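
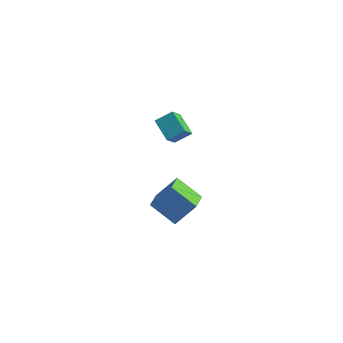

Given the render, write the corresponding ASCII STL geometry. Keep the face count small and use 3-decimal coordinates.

solid 
facet normal -0.777 0.441 0.450
outer loop
vertex -2.976 2.676 4.012
vertex -2.178 3.419 4.663
vertex -3.033 3.71 2.9
endloop
endfacet
facet normal -0.628 -0.586 -0.512
outer loop
vertex -1.782 3.001 2.177
vertex -2.976 2.676 4.012
vertex -3.033 3.71 2.9
endloop
endfacet
facet normal -0.777 0.440 0.450
outer loop
vertex -3.033 3.71 2.9
vertex -2.178 3.419 4.663
vertex -2.235 4.454 3.551
endloop
endfacet
facet normal -0.037 0.680 -0.732
outer loop
vertex -2.235 4.454 3.551
vertex -1.782 3.001 2.177
vertex -3.033 3.71 2.9
endloop
endfacet
facet normal 0.037 -0.681 0.732
outer loop
vertex -2.976 2.676 4.012
vertex -0.927 2.71 3.94
vertex -2.178 3.419 4.663
endloop
endfacet
facet normal -0.628 -0.585 -0.513
outer loop
vertex -1.725 1.966 3.289
vertex -2.976 2.676 4.012
vertex -1.782 3.001 2.177
endloop
endfacet
facet normal 0.037 -0.680 0.732
outer loop
vertex -1.725 1.966 3.289
vertex -0.927 2.71 3.94
vertex -2.976 2.676 4.012
endloop
endfacet
facet normal 0.628 0.585 0.513
outer loop
vertex -2.178 3.419 4.663
vertex -0.927 2.71 3.94
vertex -2.235 4.454 3.551
endloop
endfacet
facet normal -0.037 0.681 -0.732
outer loop
vertex -0.984 3.744 2.828
vertex -1.782 3.001 2.177
vertex -2.235 4.454 3.551
endloop
endfacet
facet normal 0.628 0.586 0.512
outer loop
vertex -2.235 4.454 3.551
vertex -0.927 2.71 3.94
vertex -0.984 3.744 2.828
endloop
endfacet
facet normal 0.777 -0.440 -0.450
outer loop
vertex -0.984 3.744 2.828
vertex -1.725 1.966 3.289
vertex -1.782 3.001 2.177
endloop
endfacet
facet normal 0.777 -0.440 -0.449
outer loop
vertex -0.927 2.71 3.94
vertex -1.725 1.966 3.289
vertex -0.984 3.744 2.828
endloop
endfacet
facet normal -0.488 -0.447 -0.750
outer loop
vertex -2.934 1.954 -3.788
vertex -3.424 3.518 -4.402
vertex -1.206 2.035 -4.96
endloop
endfacet
facet normal 0.280 -0.894 0.351
outer loop
vertex -0.216 2.942 -3.438
vertex -2.934 1.954 -3.788
vertex -1.206 2.035 -4.96
endloop
endfacet
facet normal -0.488 -0.447 -0.750
outer loop
vertex -1.206 2.035 -4.96
vertex -3.424 3.518 -4.402
vertex -1.695 3.599 -5.574
endloop
endfacet
facet normal 0.827 0.038 -0.561
outer loop
vertex -1.695 3.599 -5.574
vertex -0.216 2.942 -3.438
vertex -1.206 2.035 -4.96
endloop
endfacet
facet normal -0.827 -0.039 0.561
outer loop
vertex -2.934 1.954 -3.788
vertex -2.434 4.425 -2.88
vertex -3.424 3.518 -4.402
endloop
endfacet
facet normal 0.280 -0.894 0.351
outer loop
vertex -1.945 2.861 -2.266
vertex -2.934 1.954 -3.788
vertex -0.216 2.942 -3.438
endloop
endfacet
facet normal -0.827 -0.039 0.561
outer loop
vertex -1.945 2.861 -2.266
vertex -2.434 4.425 -2.88
vertex -2.934 1.954 -3.788
endloop
endfacet
facet normal -0.280 0.894 -0.351
outer loop
vertex -3.424 3.518 -4.402
vertex -2.434 4.425 -2.88
vertex -1.695 3.599 -5.574
endloop
endfacet
facet normal 0.827 0.039 -0.561
outer loop
vertex -0.706 4.506 -4.052
vertex -0.216 2.942 -3.438
vertex -1.695 3.599 -5.574
endloop
endfacet
facet normal -0.280 0.894 -0.351
outer loop
vertex -1.695 3.599 -5.574
vertex -2.434 4.425 -2.88
vertex -0.706 4.506 -4.052
endloop
endfacet
facet normal 0.487 0.447 0.750
outer loop
vertex -0.706 4.506 -4.052
vertex -1.945 2.861 -2.266
vertex -0.216 2.942 -3.438
endloop
endfacet
facet normal 0.488 0.447 0.750
outer loop
vertex -2.434 4.425 -2.88
vertex -1.945 2.861 -2.266
vertex -0.706 4.506 -4.052
endloop
endfacet

endsolid


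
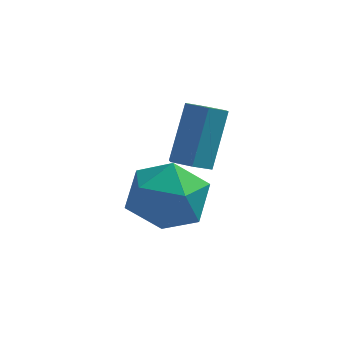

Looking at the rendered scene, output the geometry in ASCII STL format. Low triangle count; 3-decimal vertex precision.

solid 
facet normal -0.124 -0.541 -0.832
outer loop
vertex 2.401 -0.803 0.533
vertex 1.793 -0.607 0.496
vertex 2.256 -0.271 0.209
endloop
endfacet
facet normal 0.966 0.127 -0.225
outer loop
vertex 2.401 -0.803 0.533
vertex 2.256 -0.271 0.209
vertex 2.635 0.232 2.122
endloop
endfacet
facet normal 0.966 0.126 -0.225
outer loop
vertex 2.635 0.232 2.122
vertex 2.256 -0.271 0.209
vertex 2.49 0.764 1.797
endloop
endfacet
facet normal 0.122 0.541 0.832
outer loop
vertex 2.635 0.232 2.122
vertex 2.49 0.764 1.797
vertex 2.027 0.427 2.084
endloop
endfacet
facet normal -0.122 -0.542 -0.832
outer loop
vertex 2.256 -0.271 0.209
vertex 1.793 -0.607 0.496
vertex 1.647 -0.075 0.171
endloop
endfacet
facet normal 0.286 0.783 -0.552
outer loop
vertex 2.256 -0.271 0.209
vertex 1.647 -0.075 0.171
vertex 2.49 0.764 1.797
endloop
endfacet
facet normal 0.285 0.783 -0.552
outer loop
vertex 2.49 0.764 1.797
vertex 1.647 -0.075 0.171
vertex 1.881 0.959 1.759
endloop
endfacet
facet normal 0.121 0.542 0.832
outer loop
vertex 2.49 0.764 1.797
vertex 1.881 0.959 1.759
vertex 2.027 0.427 2.084
endloop
endfacet
facet normal -0.122 -0.542 -0.832
outer loop
vertex 1.647 -0.075 0.171
vertex 1.793 -0.607 0.496
vertex 1.185 -0.412 0.458
endloop
endfacet
facet normal -0.681 0.656 -0.326
outer loop
vertex 1.647 -0.075 0.171
vertex 1.185 -0.412 0.458
vertex 1.881 0.959 1.759
endloop
endfacet
facet normal -0.681 0.656 -0.327
outer loop
vertex 1.881 0.959 1.759
vertex 1.185 -0.412 0.458
vertex 1.419 0.623 2.047
endloop
endfacet
facet normal 0.124 0.542 0.831
outer loop
vertex 1.881 0.959 1.759
vertex 1.419 0.623 2.047
vertex 2.027 0.427 2.084
endloop
endfacet
facet normal -0.122 -0.541 -0.832
outer loop
vertex 1.185 -0.412 0.458
vertex 1.793 -0.607 0.496
vertex 1.33 -0.944 0.783
endloop
endfacet
facet normal -0.966 -0.126 0.225
outer loop
vertex 1.185 -0.412 0.458
vertex 1.33 -0.944 0.783
vertex 1.419 0.623 2.047
endloop
endfacet
facet normal -0.966 -0.126 0.225
outer loop
vertex 1.419 0.623 2.047
vertex 1.33 -0.944 0.783
vertex 1.564 0.091 2.371
endloop
endfacet
facet normal 0.124 0.541 0.832
outer loop
vertex 1.419 0.623 2.047
vertex 1.564 0.091 2.371
vertex 2.027 0.427 2.084
endloop
endfacet
facet normal -0.121 -0.542 -0.832
outer loop
vertex 1.33 -0.944 0.783
vertex 1.793 -0.607 0.496
vertex 1.939 -1.139 0.821
endloop
endfacet
facet normal -0.285 -0.783 0.552
outer loop
vertex 1.33 -0.944 0.783
vertex 1.939 -1.139 0.821
vertex 1.564 0.091 2.371
endloop
endfacet
facet normal -0.286 -0.783 0.552
outer loop
vertex 1.564 0.091 2.371
vertex 1.939 -1.139 0.821
vertex 2.173 -0.105 2.409
endloop
endfacet
facet normal 0.122 0.542 0.832
outer loop
vertex 1.564 0.091 2.371
vertex 2.173 -0.105 2.409
vertex 2.027 0.427 2.084
endloop
endfacet
facet normal -0.124 -0.542 -0.831
outer loop
vertex 1.939 -1.139 0.821
vertex 1.793 -0.607 0.496
vertex 2.401 -0.803 0.533
endloop
endfacet
facet normal 0.681 -0.656 0.327
outer loop
vertex 1.939 -1.139 0.821
vertex 2.401 -0.803 0.533
vertex 2.173 -0.105 2.409
endloop
endfacet
facet normal 0.681 -0.655 0.327
outer loop
vertex 2.173 -0.105 2.409
vertex 2.401 -0.803 0.533
vertex 2.635 0.232 2.122
endloop
endfacet
facet normal 0.122 0.542 0.832
outer loop
vertex 2.173 -0.105 2.409
vertex 2.635 0.232 2.122
vertex 2.027 0.427 2.084
endloop
endfacet
facet normal 0.455 0.613 0.646
outer loop
vertex 1.287 0.536 -0.519
vertex 1.29 -0.373 0.341
vertex 2.254 -0.255 -0.449
endloop
endfacet
facet normal 0.634 0.773 -0.026
outer loop
vertex 1.287 0.536 -0.519
vertex 2.254 -0.255 -0.449
vertex 1.799 0.081 -1.565
endloop
endfacet
facet normal 0.035 0.923 -0.384
outer loop
vertex 1.287 0.536 -0.519
vertex 1.799 0.081 -1.565
vertex 0.555 0.17 -1.465
endloop
endfacet
facet normal -0.514 0.855 0.066
outer loop
vertex 1.287 0.536 -0.519
vertex 0.555 0.17 -1.465
vertex 0.241 -0.11 -0.287
endloop
endfacet
facet normal -0.254 0.664 0.703
outer loop
vertex 1.287 0.536 -0.519
vertex 0.241 -0.11 -0.287
vertex 1.29 -0.373 0.341
endloop
endfacet
facet normal 0.928 0.192 -0.320
outer loop
vertex 1.799 0.081 -1.565
vertex 2.254 -0.255 -0.449
vertex 2.119 -1.11 -1.353
endloop
endfacet
facet normal 0.637 -0.067 0.768
outer loop
vertex 2.254 -0.255 -0.449
vertex 1.29 -0.373 0.341
vertex 1.805 -1.39 -0.175
endloop
endfacet
facet normal -0.511 0.016 0.860
outer loop
vertex 1.29 -0.373 0.341
vertex 0.241 -0.11 -0.287
vertex 0.561 -1.301 -0.075
endloop
endfacet
facet normal -0.930 0.327 -0.170
outer loop
vertex 0.241 -0.11 -0.287
vertex 0.555 0.17 -1.465
vertex 0.106 -0.965 -1.191
endloop
endfacet
facet normal -0.041 0.435 -0.899
outer loop
vertex 0.555 0.17 -1.465
vertex 1.799 0.081 -1.565
vertex 1.07 -0.847 -1.981
endloop
endfacet
facet normal 0.514 -0.855 -0.066
outer loop
vertex 1.073 -1.756 -1.121
vertex 2.119 -1.11 -1.353
vertex 1.805 -1.39 -0.175
endloop
endfacet
facet normal -0.035 -0.923 0.384
outer loop
vertex 1.073 -1.756 -1.121
vertex 1.805 -1.39 -0.175
vertex 0.561 -1.301 -0.075
endloop
endfacet
facet normal -0.634 -0.773 0.026
outer loop
vertex 1.073 -1.756 -1.121
vertex 0.561 -1.301 -0.075
vertex 0.106 -0.965 -1.191
endloop
endfacet
facet normal -0.455 -0.613 -0.646
outer loop
vertex 1.073 -1.756 -1.121
vertex 0.106 -0.965 -1.191
vertex 1.07 -0.847 -1.981
endloop
endfacet
facet normal 0.254 -0.664 -0.703
outer loop
vertex 1.073 -1.756 -1.121
vertex 1.07 -0.847 -1.981
vertex 2.119 -1.11 -1.353
endloop
endfacet
facet normal 0.930 -0.327 0.170
outer loop
vertex 1.805 -1.39 -0.175
vertex 2.119 -1.11 -1.353
vertex 2.254 -0.255 -0.449
endloop
endfacet
facet normal 0.041 -0.435 0.899
outer loop
vertex 0.561 -1.301 -0.075
vertex 1.805 -1.39 -0.175
vertex 1.29 -0.373 0.341
endloop
endfacet
facet normal -0.928 -0.192 0.320
outer loop
vertex 0.106 -0.965 -1.191
vertex 0.561 -1.301 -0.075
vertex 0.241 -0.11 -0.287
endloop
endfacet
facet normal -0.637 0.067 -0.768
outer loop
vertex 1.07 -0.847 -1.981
vertex 0.106 -0.965 -1.191
vertex 0.555 0.17 -1.465
endloop
endfacet
facet normal 0.511 -0.016 -0.860
outer loop
vertex 2.119 -1.11 -1.353
vertex 1.07 -0.847 -1.981
vertex 1.799 0.081 -1.565
endloop
endfacet

endsolid


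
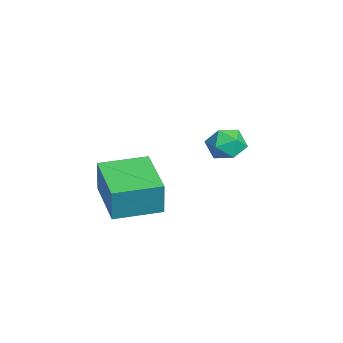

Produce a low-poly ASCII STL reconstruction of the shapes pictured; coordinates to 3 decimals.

solid 
facet normal -0.967 -0.185 0.174
outer loop
vertex 2.742 -3.625 4.271
vertex 2.406 -1.797 4.345
vertex 2.484 -3.615 2.845
endloop
endfacet
facet normal 0.181 -0.983 -0.040
outer loop
vertex 4.534 -3.223 2.475
vertex 2.742 -3.625 4.271
vertex 2.484 -3.615 2.845
endloop
endfacet
facet normal -0.967 -0.185 0.174
outer loop
vertex 2.484 -3.615 2.845
vertex 2.406 -1.797 4.345
vertex 2.147 -1.787 2.918
endloop
endfacet
facet normal -0.179 0.006 -0.984
outer loop
vertex 2.147 -1.787 2.918
vertex 4.534 -3.223 2.475
vertex 2.484 -3.615 2.845
endloop
endfacet
facet normal 0.179 -0.007 0.984
outer loop
vertex 2.742 -3.625 4.271
vertex 4.456 -1.405 3.975
vertex 2.406 -1.797 4.345
endloop
endfacet
facet normal 0.181 -0.983 -0.040
outer loop
vertex 4.793 -3.233 3.902
vertex 2.742 -3.625 4.271
vertex 4.534 -3.223 2.475
endloop
endfacet
facet normal 0.178 -0.006 0.984
outer loop
vertex 4.793 -3.233 3.902
vertex 4.456 -1.405 3.975
vertex 2.742 -3.625 4.271
endloop
endfacet
facet normal -0.181 0.983 0.040
outer loop
vertex 2.406 -1.797 4.345
vertex 4.456 -1.405 3.975
vertex 2.147 -1.787 2.918
endloop
endfacet
facet normal -0.178 0.007 -0.984
outer loop
vertex 4.198 -1.395 2.549
vertex 4.534 -3.223 2.475
vertex 2.147 -1.787 2.918
endloop
endfacet
facet normal -0.181 0.983 0.040
outer loop
vertex 2.147 -1.787 2.918
vertex 4.456 -1.405 3.975
vertex 4.198 -1.395 2.549
endloop
endfacet
facet normal 0.967 0.185 -0.174
outer loop
vertex 4.198 -1.395 2.549
vertex 4.793 -3.233 3.902
vertex 4.534 -3.223 2.475
endloop
endfacet
facet normal 0.967 0.185 -0.174
outer loop
vertex 4.456 -1.405 3.975
vertex 4.793 -3.233 3.902
vertex 4.198 -1.395 2.549
endloop
endfacet
facet normal -0.843 0.390 0.370
outer loop
vertex -1.125 1.753 3.055
vertex -1.201 1.088 3.582
vertex -0.772 1.78 3.83
endloop
endfacet
facet normal -0.401 0.903 0.151
outer loop
vertex -1.125 1.753 3.055
vertex -0.772 1.78 3.83
vertex -0.346 2.082 3.157
endloop
endfacet
facet normal -0.266 0.797 -0.542
outer loop
vertex -1.125 1.753 3.055
vertex -0.346 2.082 3.157
vertex -0.512 1.575 2.492
endloop
endfacet
facet normal -0.625 0.217 -0.750
outer loop
vertex -1.125 1.753 3.055
vertex -0.512 1.575 2.492
vertex -1.04 0.961 2.755
endloop
endfacet
facet normal -0.982 -0.035 -0.186
outer loop
vertex -1.125 1.753 3.055
vertex -1.04 0.961 2.755
vertex -1.201 1.088 3.582
endloop
endfacet
facet normal 0.213 0.834 0.509
outer loop
vertex -0.346 2.082 3.157
vertex -0.772 1.78 3.83
vertex 0.06 1.619 3.745
endloop
endfacet
facet normal -0.502 0.002 0.865
outer loop
vertex -0.772 1.78 3.83
vertex -1.201 1.088 3.582
vertex -0.468 1.005 4.008
endloop
endfacet
facet normal -0.728 -0.685 -0.037
outer loop
vertex -1.201 1.088 3.582
vertex -1.04 0.961 2.755
vertex -0.634 0.498 3.343
endloop
endfacet
facet normal -0.151 -0.277 -0.949
outer loop
vertex -1.04 0.961 2.755
vertex -0.512 1.575 2.492
vertex -0.208 0.8 2.67
endloop
endfacet
facet normal 0.431 0.662 -0.613
outer loop
vertex -0.512 1.575 2.492
vertex -0.346 2.082 3.157
vertex 0.221 1.492 2.918
endloop
endfacet
facet normal 0.625 -0.217 0.750
outer loop
vertex 0.145 0.827 3.445
vertex 0.06 1.619 3.745
vertex -0.468 1.005 4.008
endloop
endfacet
facet normal 0.266 -0.797 0.542
outer loop
vertex 0.145 0.827 3.445
vertex -0.468 1.005 4.008
vertex -0.634 0.498 3.343
endloop
endfacet
facet normal 0.401 -0.903 -0.151
outer loop
vertex 0.145 0.827 3.445
vertex -0.634 0.498 3.343
vertex -0.208 0.8 2.67
endloop
endfacet
facet normal 0.843 -0.390 -0.370
outer loop
vertex 0.145 0.827 3.445
vertex -0.208 0.8 2.67
vertex 0.221 1.492 2.918
endloop
endfacet
facet normal 0.982 0.035 0.186
outer loop
vertex 0.145 0.827 3.445
vertex 0.221 1.492 2.918
vertex 0.06 1.619 3.745
endloop
endfacet
facet normal 0.151 0.277 0.949
outer loop
vertex -0.468 1.005 4.008
vertex 0.06 1.619 3.745
vertex -0.772 1.78 3.83
endloop
endfacet
facet normal -0.431 -0.662 0.613
outer loop
vertex -0.634 0.498 3.343
vertex -0.468 1.005 4.008
vertex -1.201 1.088 3.582
endloop
endfacet
facet normal -0.213 -0.834 -0.509
outer loop
vertex -0.208 0.8 2.67
vertex -0.634 0.498 3.343
vertex -1.04 0.961 2.755
endloop
endfacet
facet normal 0.502 -0.002 -0.865
outer loop
vertex 0.221 1.492 2.918
vertex -0.208 0.8 2.67
vertex -0.512 1.575 2.492
endloop
endfacet
facet normal 0.728 0.685 0.037
outer loop
vertex 0.06 1.619 3.745
vertex 0.221 1.492 2.918
vertex -0.346 2.082 3.157
endloop
endfacet

endsolid


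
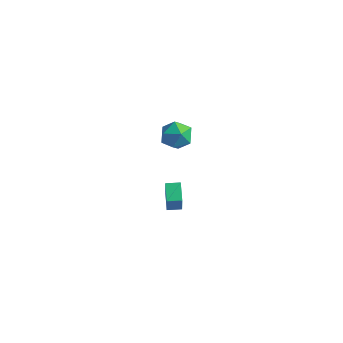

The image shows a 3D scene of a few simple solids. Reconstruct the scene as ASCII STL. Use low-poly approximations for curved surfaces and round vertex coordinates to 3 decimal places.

solid 
facet normal -0.660 0.535 0.527
outer loop
vertex -2.002 2.838 3.223
vertex -2.59 2.084 3.252
vertex -1.938 2.209 3.941
endloop
endfacet
facet normal 0.009 0.753 0.658
outer loop
vertex -2.002 2.838 3.223
vertex -1.938 2.209 3.941
vertex -1.143 2.555 3.535
endloop
endfacet
facet normal 0.300 0.953 0.040
outer loop
vertex -2.002 2.838 3.223
vertex -1.143 2.555 3.535
vertex -1.305 2.645 2.596
endloop
endfacet
facet normal -0.189 0.860 -0.474
outer loop
vertex -2.002 2.838 3.223
vertex -1.305 2.645 2.596
vertex -2.199 2.353 2.422
endloop
endfacet
facet normal -0.780 0.602 -0.172
outer loop
vertex -2.002 2.838 3.223
vertex -2.199 2.353 2.422
vertex -2.59 2.084 3.252
endloop
endfacet
facet normal 0.378 0.194 0.905
outer loop
vertex -1.143 2.555 3.535
vertex -1.938 2.209 3.941
vertex -1.201 1.627 3.758
endloop
endfacet
facet normal -0.703 -0.157 0.694
outer loop
vertex -1.938 2.209 3.941
vertex -2.59 2.084 3.252
vertex -2.095 1.335 3.584
endloop
endfacet
facet normal -0.897 -0.049 -0.439
outer loop
vertex -2.59 2.084 3.252
vertex -2.199 2.353 2.422
vertex -2.257 1.425 2.645
endloop
endfacet
facet normal 0.060 0.368 -0.928
outer loop
vertex -2.199 2.353 2.422
vertex -1.305 2.645 2.596
vertex -1.462 1.771 2.239
endloop
endfacet
facet normal 0.850 0.519 -0.097
outer loop
vertex -1.305 2.645 2.596
vertex -1.143 2.555 3.535
vertex -0.81 1.896 2.928
endloop
endfacet
facet normal 0.189 -0.860 0.474
outer loop
vertex -1.398 1.142 2.957
vertex -1.201 1.627 3.758
vertex -2.095 1.335 3.584
endloop
endfacet
facet normal -0.300 -0.953 -0.040
outer loop
vertex -1.398 1.142 2.957
vertex -2.095 1.335 3.584
vertex -2.257 1.425 2.645
endloop
endfacet
facet normal -0.009 -0.753 -0.658
outer loop
vertex -1.398 1.142 2.957
vertex -2.257 1.425 2.645
vertex -1.462 1.771 2.239
endloop
endfacet
facet normal 0.660 -0.535 -0.527
outer loop
vertex -1.398 1.142 2.957
vertex -1.462 1.771 2.239
vertex -0.81 1.896 2.928
endloop
endfacet
facet normal 0.780 -0.602 0.172
outer loop
vertex -1.398 1.142 2.957
vertex -0.81 1.896 2.928
vertex -1.201 1.627 3.758
endloop
endfacet
facet normal -0.060 -0.368 0.928
outer loop
vertex -2.095 1.335 3.584
vertex -1.201 1.627 3.758
vertex -1.938 2.209 3.941
endloop
endfacet
facet normal -0.850 -0.519 0.097
outer loop
vertex -2.257 1.425 2.645
vertex -2.095 1.335 3.584
vertex -2.59 2.084 3.252
endloop
endfacet
facet normal -0.378 -0.194 -0.905
outer loop
vertex -1.462 1.771 2.239
vertex -2.257 1.425 2.645
vertex -2.199 2.353 2.422
endloop
endfacet
facet normal 0.703 0.157 -0.694
outer loop
vertex -0.81 1.896 2.928
vertex -1.462 1.771 2.239
vertex -1.305 2.645 2.596
endloop
endfacet
facet normal 0.897 0.049 0.439
outer loop
vertex -1.201 1.627 3.758
vertex -0.81 1.896 2.928
vertex -1.143 2.555 3.535
endloop
endfacet
facet normal -0.822 -0.569 -0.022
outer loop
vertex -2.392 2.14 -3.394
vertex -3.027 3.041 -2.946
vertex -2.716 2.667 -4.913
endloop
endfacet
facet normal 0.534 -0.757 -0.377
outer loop
vertex -2.033 3.139 -4.894
vertex -2.392 2.14 -3.394
vertex -2.716 2.667 -4.913
endloop
endfacet
facet normal -0.822 -0.569 -0.022
outer loop
vertex -2.716 2.667 -4.913
vertex -3.027 3.041 -2.946
vertex -3.351 3.568 -4.465
endloop
endfacet
facet normal -0.197 0.322 -0.926
outer loop
vertex -3.351 3.568 -4.465
vertex -2.033 3.139 -4.894
vertex -2.716 2.667 -4.913
endloop
endfacet
facet normal 0.197 -0.322 0.926
outer loop
vertex -2.392 2.14 -3.394
vertex -2.344 3.513 -2.927
vertex -3.027 3.041 -2.946
endloop
endfacet
facet normal 0.534 -0.757 -0.377
outer loop
vertex -1.709 2.612 -3.375
vertex -2.392 2.14 -3.394
vertex -2.033 3.139 -4.894
endloop
endfacet
facet normal 0.197 -0.322 0.926
outer loop
vertex -1.709 2.612 -3.375
vertex -2.344 3.513 -2.927
vertex -2.392 2.14 -3.394
endloop
endfacet
facet normal -0.534 0.757 0.377
outer loop
vertex -3.027 3.041 -2.946
vertex -2.344 3.513 -2.927
vertex -3.351 3.568 -4.465
endloop
endfacet
facet normal -0.197 0.322 -0.926
outer loop
vertex -2.668 4.04 -4.446
vertex -2.033 3.139 -4.894
vertex -3.351 3.568 -4.465
endloop
endfacet
facet normal -0.534 0.757 0.377
outer loop
vertex -3.351 3.568 -4.465
vertex -2.344 3.513 -2.927
vertex -2.668 4.04 -4.446
endloop
endfacet
facet normal 0.822 0.569 0.022
outer loop
vertex -2.668 4.04 -4.446
vertex -1.709 2.612 -3.375
vertex -2.033 3.139 -4.894
endloop
endfacet
facet normal 0.822 0.569 0.022
outer loop
vertex -2.344 3.513 -2.927
vertex -1.709 2.612 -3.375
vertex -2.668 4.04 -4.446
endloop
endfacet

endsolid


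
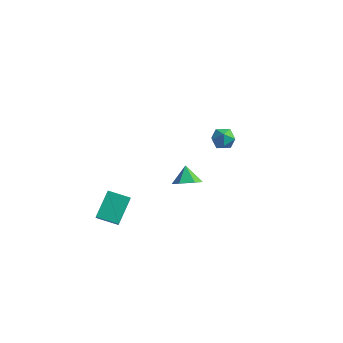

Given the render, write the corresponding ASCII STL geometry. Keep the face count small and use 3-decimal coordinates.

solid 
facet normal -0.924 0.329 0.197
outer loop
vertex 1.863 -0.834 3.754
vertex 2.063 -0.717 4.497
vertex 2.155 -0.147 3.975
endloop
endfacet
facet normal -0.741 0.469 -0.480
outer loop
vertex 1.863 -0.834 3.754
vertex 2.155 -0.147 3.975
vertex 2.384 -0.47 3.305
endloop
endfacet
facet normal -0.584 -0.149 -0.798
outer loop
vertex 1.863 -0.834 3.754
vertex 2.384 -0.47 3.305
vertex 2.433 -1.239 3.413
endloop
endfacet
facet normal -0.668 -0.672 -0.319
outer loop
vertex 1.863 -0.834 3.754
vertex 2.433 -1.239 3.413
vertex 2.235 -1.392 4.149
endloop
endfacet
facet normal -0.878 -0.376 0.296
outer loop
vertex 1.863 -0.834 3.754
vertex 2.235 -1.392 4.149
vertex 2.063 -0.717 4.497
endloop
endfacet
facet normal -0.150 0.870 -0.470
outer loop
vertex 2.384 -0.47 3.305
vertex 2.155 -0.147 3.975
vertex 2.905 -0.128 3.771
endloop
endfacet
facet normal -0.445 0.643 0.624
outer loop
vertex 2.155 -0.147 3.975
vertex 2.063 -0.717 4.497
vertex 2.707 -0.281 4.507
endloop
endfacet
facet normal -0.373 -0.498 0.783
outer loop
vertex 2.063 -0.717 4.497
vertex 2.235 -1.392 4.149
vertex 2.756 -1.05 4.615
endloop
endfacet
facet normal -0.033 -0.977 -0.212
outer loop
vertex 2.235 -1.392 4.149
vertex 2.433 -1.239 3.413
vertex 2.985 -1.373 3.945
endloop
endfacet
facet normal 0.105 -0.132 -0.986
outer loop
vertex 2.433 -1.239 3.413
vertex 2.384 -0.47 3.305
vertex 3.077 -0.803 3.423
endloop
endfacet
facet normal 0.668 0.672 0.319
outer loop
vertex 3.277 -0.686 4.166
vertex 2.905 -0.128 3.771
vertex 2.707 -0.281 4.507
endloop
endfacet
facet normal 0.584 0.149 0.798
outer loop
vertex 3.277 -0.686 4.166
vertex 2.707 -0.281 4.507
vertex 2.756 -1.05 4.615
endloop
endfacet
facet normal 0.741 -0.469 0.480
outer loop
vertex 3.277 -0.686 4.166
vertex 2.756 -1.05 4.615
vertex 2.985 -1.373 3.945
endloop
endfacet
facet normal 0.924 -0.329 -0.197
outer loop
vertex 3.277 -0.686 4.166
vertex 2.985 -1.373 3.945
vertex 3.077 -0.803 3.423
endloop
endfacet
facet normal 0.878 0.376 -0.296
outer loop
vertex 3.277 -0.686 4.166
vertex 3.077 -0.803 3.423
vertex 2.905 -0.128 3.771
endloop
endfacet
facet normal 0.033 0.977 0.212
outer loop
vertex 2.707 -0.281 4.507
vertex 2.905 -0.128 3.771
vertex 2.155 -0.147 3.975
endloop
endfacet
facet normal -0.105 0.132 0.986
outer loop
vertex 2.756 -1.05 4.615
vertex 2.707 -0.281 4.507
vertex 2.063 -0.717 4.497
endloop
endfacet
facet normal 0.150 -0.870 0.470
outer loop
vertex 2.985 -1.373 3.945
vertex 2.756 -1.05 4.615
vertex 2.235 -1.392 4.149
endloop
endfacet
facet normal 0.445 -0.643 -0.624
outer loop
vertex 3.077 -0.803 3.423
vertex 2.985 -1.373 3.945
vertex 2.433 -1.239 3.413
endloop
endfacet
facet normal 0.373 0.498 -0.783
outer loop
vertex 2.905 -0.128 3.771
vertex 3.077 -0.803 3.423
vertex 2.384 -0.47 3.305
endloop
endfacet
facet normal -0.404 0.554 -0.728
outer loop
vertex -4.519 -1.771 -3.311
vertex -3.243 -1.339 -3.69
vertex -4.376 -3.255 -4.521
endloop
endfacet
facet normal -0.912 -0.309 0.271
outer loop
vertex -4.037 -3.721 -3.91
vertex -4.519 -1.771 -3.311
vertex -4.376 -3.255 -4.521
endloop
endfacet
facet normal -0.404 0.554 -0.728
outer loop
vertex -4.376 -3.255 -4.521
vertex -3.243 -1.339 -3.69
vertex -3.1 -2.823 -4.9
endloop
endfacet
facet normal 0.074 -0.773 -0.630
outer loop
vertex -3.1 -2.823 -4.9
vertex -4.037 -3.721 -3.91
vertex -4.376 -3.255 -4.521
endloop
endfacet
facet normal -0.074 0.773 0.630
outer loop
vertex -4.519 -1.771 -3.311
vertex -2.904 -1.805 -3.079
vertex -3.243 -1.339 -3.69
endloop
endfacet
facet normal -0.912 -0.309 0.271
outer loop
vertex -4.18 -2.237 -2.7
vertex -4.519 -1.771 -3.311
vertex -4.037 -3.721 -3.91
endloop
endfacet
facet normal -0.074 0.773 0.630
outer loop
vertex -4.18 -2.237 -2.7
vertex -2.904 -1.805 -3.079
vertex -4.519 -1.771 -3.311
endloop
endfacet
facet normal 0.912 0.309 -0.271
outer loop
vertex -3.243 -1.339 -3.69
vertex -2.904 -1.805 -3.079
vertex -3.1 -2.823 -4.9
endloop
endfacet
facet normal 0.074 -0.773 -0.630
outer loop
vertex -2.761 -3.289 -4.289
vertex -4.037 -3.721 -3.91
vertex -3.1 -2.823 -4.9
endloop
endfacet
facet normal 0.912 0.309 -0.271
outer loop
vertex -3.1 -2.823 -4.9
vertex -2.904 -1.805 -3.079
vertex -2.761 -3.289 -4.289
endloop
endfacet
facet normal 0.404 -0.554 0.728
outer loop
vertex -2.761 -3.289 -4.289
vertex -4.18 -2.237 -2.7
vertex -4.037 -3.721 -3.91
endloop
endfacet
facet normal 0.404 -0.554 0.728
outer loop
vertex -2.904 -1.805 -3.079
vertex -4.18 -2.237 -2.7
vertex -2.761 -3.289 -4.289
endloop
endfacet
facet normal 0.422 -0.520 -0.743
outer loop
vertex -0.611 2.391 -3.689
vertex -1.361 1.88 -3.757
vertex -1.284 2.643 -4.247
endloop
endfacet
facet normal 0.215 0.961 0.175
outer loop
vertex -0.611 2.391 -3.689
vertex -1.284 2.643 -4.247
vertex -1.879 2.52 -2.843
endloop
endfacet
facet normal 0.422 -0.520 -0.743
outer loop
vertex -1.284 2.643 -4.247
vertex -1.361 1.88 -3.757
vertex -2.034 2.132 -4.315
endloop
endfacet
facet normal -0.546 0.823 -0.159
outer loop
vertex -1.284 2.643 -4.247
vertex -2.034 2.132 -4.315
vertex -1.879 2.52 -2.843
endloop
endfacet
facet normal 0.422 -0.520 -0.743
outer loop
vertex -2.034 2.132 -4.315
vertex -1.361 1.88 -3.757
vertex -2.111 1.369 -3.825
endloop
endfacet
facet normal -0.988 0.142 0.066
outer loop
vertex -2.034 2.132 -4.315
vertex -2.111 1.369 -3.825
vertex -1.879 2.52 -2.843
endloop
endfacet
facet normal 0.422 -0.520 -0.743
outer loop
vertex -2.111 1.369 -3.825
vertex -1.361 1.88 -3.757
vertex -1.438 1.117 -3.267
endloop
endfacet
facet normal -0.669 -0.400 0.627
outer loop
vertex -2.111 1.369 -3.825
vertex -1.438 1.117 -3.267
vertex -1.879 2.52 -2.843
endloop
endfacet
facet normal 0.422 -0.520 -0.743
outer loop
vertex -1.438 1.117 -3.267
vertex -1.361 1.88 -3.757
vertex -0.688 1.628 -3.199
endloop
endfacet
facet normal 0.091 -0.262 0.961
outer loop
vertex -1.438 1.117 -3.267
vertex -0.688 1.628 -3.199
vertex -1.879 2.52 -2.843
endloop
endfacet
facet normal 0.422 -0.520 -0.743
outer loop
vertex -0.688 1.628 -3.199
vertex -1.361 1.88 -3.757
vertex -0.611 2.391 -3.689
endloop
endfacet
facet normal 0.533 0.418 0.735
outer loop
vertex -0.688 1.628 -3.199
vertex -0.611 2.391 -3.689
vertex -1.879 2.52 -2.843
endloop
endfacet

endsolid


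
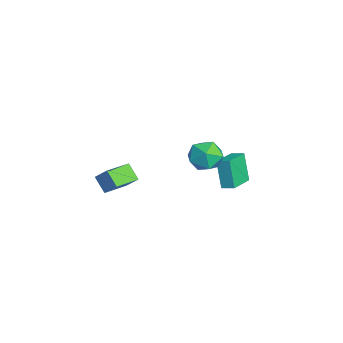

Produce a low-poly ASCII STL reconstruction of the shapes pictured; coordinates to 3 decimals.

solid 
facet normal -0.774 0.582 -0.248
outer loop
vertex -3.323 3.853 -2.866
vertex -2.88 4.548 -2.619
vertex -2.573 4.046 -4.753
endloop
endfacet
facet normal -0.515 -0.807 -0.287
outer loop
vertex -1.04 2.892 -4.261
vertex -3.323 3.853 -2.866
vertex -2.573 4.046 -4.753
endloop
endfacet
facet normal -0.774 0.582 -0.248
outer loop
vertex -2.573 4.046 -4.753
vertex -2.88 4.548 -2.619
vertex -2.13 4.74 -4.506
endloop
endfacet
facet normal 0.368 0.094 -0.925
outer loop
vertex -2.13 4.74 -4.506
vertex -1.04 2.892 -4.261
vertex -2.573 4.046 -4.753
endloop
endfacet
facet normal -0.368 -0.094 0.925
outer loop
vertex -3.323 3.853 -2.866
vertex -1.347 3.394 -2.127
vertex -2.88 4.548 -2.619
endloop
endfacet
facet normal -0.515 -0.808 -0.287
outer loop
vertex -1.79 2.7 -2.374
vertex -3.323 3.853 -2.866
vertex -1.04 2.892 -4.261
endloop
endfacet
facet normal -0.368 -0.094 0.925
outer loop
vertex -1.79 2.7 -2.374
vertex -1.347 3.394 -2.127
vertex -3.323 3.853 -2.866
endloop
endfacet
facet normal 0.516 0.807 0.287
outer loop
vertex -2.88 4.548 -2.619
vertex -1.347 3.394 -2.127
vertex -2.13 4.74 -4.506
endloop
endfacet
facet normal 0.368 0.094 -0.925
outer loop
vertex -0.597 3.587 -4.014
vertex -1.04 2.892 -4.261
vertex -2.13 4.74 -4.506
endloop
endfacet
facet normal 0.515 0.808 0.287
outer loop
vertex -2.13 4.74 -4.506
vertex -1.347 3.394 -2.127
vertex -0.597 3.587 -4.014
endloop
endfacet
facet normal 0.774 -0.582 0.249
outer loop
vertex -0.597 3.587 -4.014
vertex -1.79 2.7 -2.374
vertex -1.04 2.892 -4.261
endloop
endfacet
facet normal 0.774 -0.582 0.248
outer loop
vertex -1.347 3.394 -2.127
vertex -1.79 2.7 -2.374
vertex -0.597 3.587 -4.014
endloop
endfacet
facet normal -0.674 0.525 0.520
outer loop
vertex 3.133 2.134 2.028
vertex 2.644 1.15 2.389
vertex 3.496 1.633 3.005
endloop
endfacet
facet normal -0.057 0.880 0.472
outer loop
vertex 3.133 2.134 2.028
vertex 3.496 1.633 3.005
vertex 4.264 2.08 2.264
endloop
endfacet
facet normal 0.092 0.971 -0.221
outer loop
vertex 3.133 2.134 2.028
vertex 4.264 2.08 2.264
vertex 3.887 1.872 1.191
endloop
endfacet
facet normal -0.432 0.673 -0.600
outer loop
vertex 3.133 2.134 2.028
vertex 3.887 1.872 1.191
vertex 2.886 1.298 1.268
endloop
endfacet
facet normal -0.906 0.398 -0.143
outer loop
vertex 3.133 2.134 2.028
vertex 2.886 1.298 1.268
vertex 2.644 1.15 2.389
endloop
endfacet
facet normal 0.455 0.471 0.756
outer loop
vertex 4.264 2.08 2.264
vertex 3.496 1.633 3.005
vertex 4.474 1.062 2.772
endloop
endfacet
facet normal -0.544 -0.103 0.833
outer loop
vertex 3.496 1.633 3.005
vertex 2.644 1.15 2.389
vertex 3.473 0.488 2.849
endloop
endfacet
facet normal -0.920 -0.309 -0.240
outer loop
vertex 2.644 1.15 2.389
vertex 2.886 1.298 1.268
vertex 3.096 0.28 1.776
endloop
endfacet
facet normal -0.154 0.136 -0.979
outer loop
vertex 2.886 1.298 1.268
vertex 3.887 1.872 1.191
vertex 3.864 0.727 1.035
endloop
endfacet
facet normal 0.696 0.618 -0.364
outer loop
vertex 3.887 1.872 1.191
vertex 4.264 2.08 2.264
vertex 4.716 1.21 1.651
endloop
endfacet
facet normal 0.432 -0.673 0.600
outer loop
vertex 4.227 0.226 2.012
vertex 4.474 1.062 2.772
vertex 3.473 0.488 2.849
endloop
endfacet
facet normal -0.092 -0.971 0.221
outer loop
vertex 4.227 0.226 2.012
vertex 3.473 0.488 2.849
vertex 3.096 0.28 1.776
endloop
endfacet
facet normal 0.057 -0.880 -0.472
outer loop
vertex 4.227 0.226 2.012
vertex 3.096 0.28 1.776
vertex 3.864 0.727 1.035
endloop
endfacet
facet normal 0.674 -0.525 -0.520
outer loop
vertex 4.227 0.226 2.012
vertex 3.864 0.727 1.035
vertex 4.716 1.21 1.651
endloop
endfacet
facet normal 0.906 -0.398 0.143
outer loop
vertex 4.227 0.226 2.012
vertex 4.716 1.21 1.651
vertex 4.474 1.062 2.772
endloop
endfacet
facet normal 0.154 -0.136 0.979
outer loop
vertex 3.473 0.488 2.849
vertex 4.474 1.062 2.772
vertex 3.496 1.633 3.005
endloop
endfacet
facet normal -0.696 -0.618 0.364
outer loop
vertex 3.096 0.28 1.776
vertex 3.473 0.488 2.849
vertex 2.644 1.15 2.389
endloop
endfacet
facet normal -0.455 -0.471 -0.756
outer loop
vertex 3.864 0.727 1.035
vertex 3.096 0.28 1.776
vertex 2.886 1.298 1.268
endloop
endfacet
facet normal 0.544 0.103 -0.833
outer loop
vertex 4.716 1.21 1.651
vertex 3.864 0.727 1.035
vertex 3.887 1.872 1.191
endloop
endfacet
facet normal 0.920 0.309 0.240
outer loop
vertex 4.474 1.062 2.772
vertex 4.716 1.21 1.651
vertex 4.264 2.08 2.264
endloop
endfacet
facet normal -0.478 -0.502 -0.721
outer loop
vertex 2.228 -4.818 -0.174
vertex 1.204 -3.484 -0.425
vertex 3.008 -4.374 -1.001
endloop
endfacet
facet normal 0.603 -0.784 0.147
outer loop
vertex 3.596 -3.756 -0.115
vertex 2.228 -4.818 -0.174
vertex 3.008 -4.374 -1.001
endloop
endfacet
facet normal -0.478 -0.503 -0.720
outer loop
vertex 3.008 -4.374 -1.001
vertex 1.204 -3.484 -0.425
vertex 1.984 -3.041 -1.252
endloop
endfacet
facet normal 0.639 0.363 -0.678
outer loop
vertex 1.984 -3.041 -1.252
vertex 3.596 -3.756 -0.115
vertex 3.008 -4.374 -1.001
endloop
endfacet
facet normal -0.639 -0.363 0.678
outer loop
vertex 2.228 -4.818 -0.174
vertex 1.792 -2.866 0.461
vertex 1.204 -3.484 -0.425
endloop
endfacet
facet normal 0.602 -0.784 0.148
outer loop
vertex 2.816 -4.199 0.712
vertex 2.228 -4.818 -0.174
vertex 3.596 -3.756 -0.115
endloop
endfacet
facet normal -0.639 -0.363 0.678
outer loop
vertex 2.816 -4.199 0.712
vertex 1.792 -2.866 0.461
vertex 2.228 -4.818 -0.174
endloop
endfacet
facet normal -0.602 0.785 -0.148
outer loop
vertex 1.204 -3.484 -0.425
vertex 1.792 -2.866 0.461
vertex 1.984 -3.041 -1.252
endloop
endfacet
facet normal 0.639 0.363 -0.678
outer loop
vertex 2.572 -2.422 -0.366
vertex 3.596 -3.756 -0.115
vertex 1.984 -3.041 -1.252
endloop
endfacet
facet normal -0.603 0.784 -0.148
outer loop
vertex 1.984 -3.041 -1.252
vertex 1.792 -2.866 0.461
vertex 2.572 -2.422 -0.366
endloop
endfacet
facet normal 0.478 0.503 0.720
outer loop
vertex 2.572 -2.422 -0.366
vertex 2.816 -4.199 0.712
vertex 3.596 -3.756 -0.115
endloop
endfacet
facet normal 0.478 0.503 0.720
outer loop
vertex 1.792 -2.866 0.461
vertex 2.816 -4.199 0.712
vertex 2.572 -2.422 -0.366
endloop
endfacet

endsolid


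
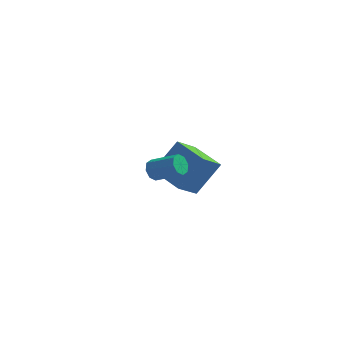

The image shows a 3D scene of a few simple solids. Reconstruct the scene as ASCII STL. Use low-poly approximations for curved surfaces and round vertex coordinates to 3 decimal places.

solid 
facet normal -0.469 -0.453 -0.758
outer loop
vertex 3.197 2.238 -1.101
vertex 1.675 3.358 -0.828
vertex 3.835 3.366 -2.171
endloop
endfacet
facet normal 0.797 -0.587 -0.143
outer loop
vertex 4.825 4.322 -0.572
vertex 3.197 2.238 -1.101
vertex 3.835 3.366 -2.171
endloop
endfacet
facet normal -0.469 -0.454 -0.758
outer loop
vertex 3.835 3.366 -2.171
vertex 1.675 3.358 -0.828
vertex 2.312 4.486 -1.898
endloop
endfacet
facet normal 0.380 0.671 -0.636
outer loop
vertex 2.312 4.486 -1.898
vertex 4.825 4.322 -0.572
vertex 3.835 3.366 -2.171
endloop
endfacet
facet normal -0.380 -0.671 0.636
outer loop
vertex 3.197 2.238 -1.101
vertex 2.665 4.314 0.771
vertex 1.675 3.358 -0.828
endloop
endfacet
facet normal 0.797 -0.586 -0.144
outer loop
vertex 4.188 3.194 0.498
vertex 3.197 2.238 -1.101
vertex 4.825 4.322 -0.572
endloop
endfacet
facet normal -0.380 -0.671 0.637
outer loop
vertex 4.188 3.194 0.498
vertex 2.665 4.314 0.771
vertex 3.197 2.238 -1.101
endloop
endfacet
facet normal -0.797 0.586 0.143
outer loop
vertex 1.675 3.358 -0.828
vertex 2.665 4.314 0.771
vertex 2.312 4.486 -1.898
endloop
endfacet
facet normal 0.380 0.671 -0.637
outer loop
vertex 3.303 5.442 -0.299
vertex 4.825 4.322 -0.572
vertex 2.312 4.486 -1.898
endloop
endfacet
facet normal -0.797 0.587 0.143
outer loop
vertex 2.312 4.486 -1.898
vertex 2.665 4.314 0.771
vertex 3.303 5.442 -0.299
endloop
endfacet
facet normal 0.470 0.453 0.758
outer loop
vertex 3.303 5.442 -0.299
vertex 4.188 3.194 0.498
vertex 4.825 4.322 -0.572
endloop
endfacet
facet normal 0.469 0.453 0.758
outer loop
vertex 2.665 4.314 0.771
vertex 4.188 3.194 0.498
vertex 3.303 5.442 -0.299
endloop
endfacet
facet normal -0.858 0.159 -0.488
outer loop
vertex 3.219 -1.495 2.334
vertex 2.924 -1.578 2.826
vertex 3.159 -1.119 2.562
endloop
endfacet
facet normal 0.496 0.507 -0.705
outer loop
vertex 3.219 -1.495 2.334
vertex 3.159 -1.119 2.562
vertex 4.532 -1.739 3.082
endloop
endfacet
facet normal 0.496 0.505 -0.706
outer loop
vertex 4.532 -1.739 3.082
vertex 3.159 -1.119 2.562
vertex 4.472 -1.363 3.309
endloop
endfacet
facet normal 0.858 -0.159 0.489
outer loop
vertex 4.532 -1.739 3.082
vertex 4.472 -1.363 3.309
vertex 4.236 -1.822 3.574
endloop
endfacet
facet normal -0.859 0.160 -0.487
outer loop
vertex 3.159 -1.119 2.562
vertex 2.924 -1.578 2.826
vertex 2.962 -1.011 2.945
endloop
endfacet
facet normal 0.256 0.957 -0.138
outer loop
vertex 3.159 -1.119 2.562
vertex 2.962 -1.011 2.945
vertex 4.472 -1.363 3.309
endloop
endfacet
facet normal 0.256 0.957 -0.135
outer loop
vertex 4.472 -1.363 3.309
vertex 2.962 -1.011 2.945
vertex 4.274 -1.256 3.692
endloop
endfacet
facet normal 0.858 -0.159 0.488
outer loop
vertex 4.472 -1.363 3.309
vertex 4.274 -1.256 3.692
vertex 4.236 -1.822 3.574
endloop
endfacet
facet normal -0.858 0.160 -0.488
outer loop
vertex 2.962 -1.011 2.945
vertex 2.924 -1.578 2.826
vertex 2.742 -1.236 3.258
endloop
endfacet
facet normal -0.135 0.847 0.514
outer loop
vertex 2.962 -1.011 2.945
vertex 2.742 -1.236 3.258
vertex 4.274 -1.256 3.692
endloop
endfacet
facet normal -0.134 0.848 0.513
outer loop
vertex 4.274 -1.256 3.692
vertex 2.742 -1.236 3.258
vertex 4.054 -1.48 4.005
endloop
endfacet
facet normal 0.858 -0.159 0.489
outer loop
vertex 4.274 -1.256 3.692
vertex 4.054 -1.48 4.005
vertex 4.236 -1.822 3.574
endloop
endfacet
facet normal -0.857 0.161 -0.489
outer loop
vertex 2.742 -1.236 3.258
vertex 2.924 -1.578 2.826
vertex 2.628 -1.661 3.318
endloop
endfacet
facet normal -0.446 0.241 0.862
outer loop
vertex 2.742 -1.236 3.258
vertex 2.628 -1.661 3.318
vertex 4.054 -1.48 4.005
endloop
endfacet
facet normal -0.446 0.242 0.862
outer loop
vertex 4.054 -1.48 4.005
vertex 2.628 -1.661 3.318
vertex 3.941 -1.905 4.066
endloop
endfacet
facet normal 0.858 -0.158 0.488
outer loop
vertex 4.054 -1.48 4.005
vertex 3.941 -1.905 4.066
vertex 4.236 -1.822 3.574
endloop
endfacet
facet normal -0.858 0.159 -0.489
outer loop
vertex 2.628 -1.661 3.318
vertex 2.924 -1.578 2.826
vertex 2.688 -2.037 3.091
endloop
endfacet
facet normal -0.496 -0.505 0.706
outer loop
vertex 2.628 -1.661 3.318
vertex 2.688 -2.037 3.091
vertex 3.941 -1.905 4.066
endloop
endfacet
facet normal -0.496 -0.507 0.705
outer loop
vertex 3.941 -1.905 4.066
vertex 2.688 -2.037 3.091
vertex 4.001 -2.281 3.838
endloop
endfacet
facet normal 0.858 -0.159 0.488
outer loop
vertex 3.941 -1.905 4.066
vertex 4.001 -2.281 3.838
vertex 4.236 -1.822 3.574
endloop
endfacet
facet normal -0.858 0.159 -0.488
outer loop
vertex 2.688 -2.037 3.091
vertex 2.924 -1.578 2.826
vertex 2.886 -2.144 2.708
endloop
endfacet
facet normal -0.255 -0.957 0.136
outer loop
vertex 2.688 -2.037 3.091
vertex 2.886 -2.144 2.708
vertex 4.001 -2.281 3.838
endloop
endfacet
facet normal -0.257 -0.957 0.138
outer loop
vertex 4.001 -2.281 3.838
vertex 2.886 -2.144 2.708
vertex 4.198 -2.389 3.455
endloop
endfacet
facet normal 0.859 -0.160 0.487
outer loop
vertex 4.001 -2.281 3.838
vertex 4.198 -2.389 3.455
vertex 4.236 -1.822 3.574
endloop
endfacet
facet normal -0.858 0.159 -0.489
outer loop
vertex 2.886 -2.144 2.708
vertex 2.924 -1.578 2.826
vertex 3.106 -1.92 2.395
endloop
endfacet
facet normal 0.134 -0.848 -0.513
outer loop
vertex 2.886 -2.144 2.708
vertex 3.106 -1.92 2.395
vertex 4.198 -2.389 3.455
endloop
endfacet
facet normal 0.135 -0.847 -0.514
outer loop
vertex 4.198 -2.389 3.455
vertex 3.106 -1.92 2.395
vertex 4.418 -2.164 3.142
endloop
endfacet
facet normal 0.858 -0.160 0.488
outer loop
vertex 4.198 -2.389 3.455
vertex 4.418 -2.164 3.142
vertex 4.236 -1.822 3.574
endloop
endfacet
facet normal -0.858 0.158 -0.488
outer loop
vertex 3.106 -1.92 2.395
vertex 2.924 -1.578 2.826
vertex 3.219 -1.495 2.334
endloop
endfacet
facet normal 0.446 -0.242 -0.862
outer loop
vertex 3.106 -1.92 2.395
vertex 3.219 -1.495 2.334
vertex 4.418 -2.164 3.142
endloop
endfacet
facet normal 0.446 -0.241 -0.862
outer loop
vertex 4.418 -2.164 3.142
vertex 3.219 -1.495 2.334
vertex 4.532 -1.739 3.082
endloop
endfacet
facet normal 0.857 -0.161 0.489
outer loop
vertex 4.418 -2.164 3.142
vertex 4.532 -1.739 3.082
vertex 4.236 -1.822 3.574
endloop
endfacet

endsolid


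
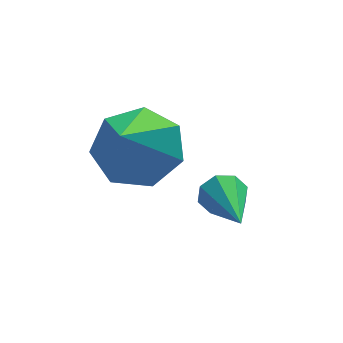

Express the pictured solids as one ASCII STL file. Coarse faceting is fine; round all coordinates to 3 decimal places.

solid 
facet normal 0.087 0.948 -0.305
outer loop
vertex 4.293 -1.605 2.621
vertex 4.016 -1.709 2.218
vertex 3.919 -1.551 2.682
endloop
endfacet
facet normal 0.160 -0.004 0.987
outer loop
vertex 4.293 -1.605 2.621
vertex 3.919 -1.551 2.682
vertex 3.884 -3.151 2.682
endloop
endfacet
facet normal 0.085 0.948 -0.305
outer loop
vertex 3.919 -1.551 2.682
vertex 4.016 -1.709 2.218
vertex 3.602 -1.59 2.472
endloop
endfacet
facet normal -0.553 0.012 0.833
outer loop
vertex 3.919 -1.551 2.682
vertex 3.602 -1.59 2.472
vertex 3.884 -3.151 2.682
endloop
endfacet
facet normal 0.087 0.949 -0.303
outer loop
vertex 3.602 -1.59 2.472
vertex 4.016 -1.709 2.218
vertex 3.528 -1.698 2.112
endloop
endfacet
facet normal -0.960 -0.141 0.240
outer loop
vertex 3.602 -1.59 2.472
vertex 3.528 -1.698 2.112
vertex 3.884 -3.151 2.682
endloop
endfacet
facet normal 0.088 0.948 -0.305
outer loop
vertex 3.528 -1.698 2.112
vertex 4.016 -1.709 2.218
vertex 3.74 -1.813 1.815
endloop
endfacet
facet normal -0.817 -0.373 -0.439
outer loop
vertex 3.528 -1.698 2.112
vertex 3.74 -1.813 1.815
vertex 3.884 -3.151 2.682
endloop
endfacet
facet normal 0.087 0.948 -0.305
outer loop
vertex 3.74 -1.813 1.815
vertex 4.016 -1.709 2.218
vertex 4.114 -1.867 1.754
endloop
endfacet
facet normal -0.211 -0.547 -0.810
outer loop
vertex 3.74 -1.813 1.815
vertex 4.114 -1.867 1.754
vertex 3.884 -3.151 2.682
endloop
endfacet
facet normal 0.089 0.948 -0.304
outer loop
vertex 4.114 -1.867 1.754
vertex 4.016 -1.709 2.218
vertex 4.431 -1.829 1.965
endloop
endfacet
facet normal 0.503 -0.564 -0.655
outer loop
vertex 4.114 -1.867 1.754
vertex 4.431 -1.829 1.965
vertex 3.884 -3.151 2.682
endloop
endfacet
facet normal 0.088 0.948 -0.306
outer loop
vertex 4.431 -1.829 1.965
vertex 4.016 -1.709 2.218
vertex 4.505 -1.72 2.324
endloop
endfacet
facet normal 0.910 -0.411 -0.063
outer loop
vertex 4.431 -1.829 1.965
vertex 4.505 -1.72 2.324
vertex 3.884 -3.151 2.682
endloop
endfacet
facet normal 0.087 0.948 -0.305
outer loop
vertex 4.505 -1.72 2.324
vertex 4.016 -1.709 2.218
vertex 4.293 -1.605 2.621
endloop
endfacet
facet normal 0.767 -0.179 0.617
outer loop
vertex 4.505 -1.72 2.324
vertex 4.293 -1.605 2.621
vertex 3.884 -3.151 2.682
endloop
endfacet
facet normal 0.332 0.580 -0.743
outer loop
vertex 3.464 -0.726 3.605
vertex 2.628 -0.766 3.2
vertex 2.942 -0.149 3.822
endloop
endfacet
facet normal 0.495 0.125 0.860
outer loop
vertex 3.464 -0.726 3.605
vertex 2.942 -0.149 3.822
vertex 1.992 -1.874 4.62
endloop
endfacet
facet normal 0.332 0.580 -0.743
outer loop
vertex 2.942 -0.149 3.822
vertex 2.628 -0.766 3.2
vertex 2.183 -0.037 3.57
endloop
endfacet
facet normal -0.205 0.502 0.840
outer loop
vertex 2.942 -0.149 3.822
vertex 2.183 -0.037 3.57
vertex 1.992 -1.874 4.62
endloop
endfacet
facet normal 0.332 0.580 -0.744
outer loop
vertex 2.183 -0.037 3.57
vertex 2.628 -0.766 3.2
vertex 1.759 -0.474 3.04
endloop
endfacet
facet normal -0.851 0.325 0.413
outer loop
vertex 2.183 -0.037 3.57
vertex 1.759 -0.474 3.04
vertex 1.992 -1.874 4.62
endloop
endfacet
facet normal 0.332 0.581 -0.743
outer loop
vertex 1.759 -0.474 3.04
vertex 2.628 -0.766 3.2
vertex 1.989 -1.13 2.63
endloop
endfacet
facet normal -0.957 -0.273 -0.100
outer loop
vertex 1.759 -0.474 3.04
vertex 1.989 -1.13 2.63
vertex 1.992 -1.874 4.62
endloop
endfacet
facet normal 0.333 0.580 -0.743
outer loop
vertex 1.989 -1.13 2.63
vertex 2.628 -0.766 3.2
vertex 2.7 -1.512 2.65
endloop
endfacet
facet normal -0.443 -0.840 -0.313
outer loop
vertex 1.989 -1.13 2.63
vertex 2.7 -1.512 2.65
vertex 1.992 -1.874 4.62
endloop
endfacet
facet normal 0.333 0.580 -0.743
outer loop
vertex 2.7 -1.512 2.65
vertex 2.628 -0.766 3.2
vertex 3.356 -1.332 3.084
endloop
endfacet
facet normal 0.304 -0.950 -0.065
outer loop
vertex 2.7 -1.512 2.65
vertex 3.356 -1.332 3.084
vertex 1.992 -1.874 4.62
endloop
endfacet
facet normal 0.332 0.580 -0.744
outer loop
vertex 3.356 -1.332 3.084
vertex 2.628 -0.766 3.2
vertex 3.464 -0.726 3.605
endloop
endfacet
facet normal 0.721 -0.521 0.457
outer loop
vertex 3.356 -1.332 3.084
vertex 3.464 -0.726 3.605
vertex 1.992 -1.874 4.62
endloop
endfacet

endsolid


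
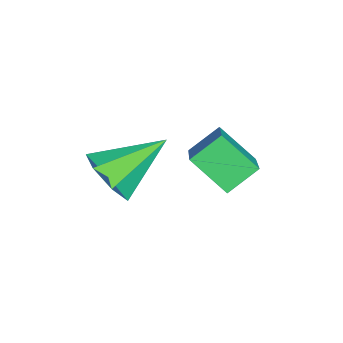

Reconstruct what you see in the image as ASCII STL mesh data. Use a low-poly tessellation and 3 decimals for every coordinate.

solid 
facet normal 0.382 -0.737 -0.557
outer loop
vertex 2.513 -0.034 -2.547
vertex 2.004 0.28 -3.311
vertex 2.898 0.534 -3.034
endloop
endfacet
facet normal 0.584 0.263 0.768
outer loop
vertex 2.513 -0.034 -2.547
vertex 2.898 0.534 -3.034
vertex 1.236 1.76 -2.189
endloop
endfacet
facet normal 0.382 -0.737 -0.558
outer loop
vertex 2.898 0.534 -3.034
vertex 2.004 0.28 -3.311
vertex 2.61 0.911 -3.729
endloop
endfacet
facet normal 0.635 0.758 0.148
outer loop
vertex 2.898 0.534 -3.034
vertex 2.61 0.911 -3.729
vertex 1.236 1.76 -2.189
endloop
endfacet
facet normal 0.382 -0.737 -0.558
outer loop
vertex 2.61 0.911 -3.729
vertex 2.004 0.28 -3.311
vertex 1.865 0.813 -4.109
endloop
endfacet
facet normal 0.093 0.905 -0.416
outer loop
vertex 2.61 0.911 -3.729
vertex 1.865 0.813 -4.109
vertex 1.236 1.76 -2.189
endloop
endfacet
facet normal 0.382 -0.736 -0.558
outer loop
vertex 1.865 0.813 -4.109
vertex 2.004 0.28 -3.311
vertex 1.225 0.313 -3.888
endloop
endfacet
facet normal -0.634 0.591 -0.499
outer loop
vertex 1.865 0.813 -4.109
vertex 1.225 0.313 -3.888
vertex 1.236 1.76 -2.189
endloop
endfacet
facet normal 0.382 -0.736 -0.558
outer loop
vertex 1.225 0.313 -3.888
vertex 2.004 0.28 -3.311
vertex 1.172 -0.212 -3.232
endloop
endfacet
facet normal -0.998 0.053 -0.038
outer loop
vertex 1.225 0.313 -3.888
vertex 1.172 -0.212 -3.232
vertex 1.236 1.76 -2.189
endloop
endfacet
facet normal 0.382 -0.736 -0.558
outer loop
vertex 1.172 -0.212 -3.232
vertex 2.004 0.28 -3.311
vertex 1.745 -0.366 -2.636
endloop
endfacet
facet normal -0.725 -0.304 0.618
outer loop
vertex 1.172 -0.212 -3.232
vertex 1.745 -0.366 -2.636
vertex 1.236 1.76 -2.189
endloop
endfacet
facet normal 0.383 -0.736 -0.558
outer loop
vertex 1.745 -0.366 -2.636
vertex 2.004 0.28 -3.311
vertex 2.513 -0.034 -2.547
endloop
endfacet
facet normal -0.022 -0.211 0.977
outer loop
vertex 1.745 -0.366 -2.636
vertex 2.513 -0.034 -2.547
vertex 1.236 1.76 -2.189
endloop
endfacet
facet normal -0.451 0.679 0.579
outer loop
vertex -1.458 2.883 -3.648
vertex 0.374 3.151 -2.536
vertex -1.036 3.983 -4.609
endloop
endfacet
facet normal -0.848 -0.125 -0.515
outer loop
vertex -0.494 3.169 -5.304
vertex -1.458 2.883 -3.648
vertex -1.036 3.983 -4.609
endloop
endfacet
facet normal -0.452 0.678 0.579
outer loop
vertex -1.036 3.983 -4.609
vertex 0.374 3.151 -2.536
vertex 0.796 4.252 -3.496
endloop
endfacet
facet normal 0.277 0.724 -0.632
outer loop
vertex 0.796 4.252 -3.496
vertex -0.494 3.169 -5.304
vertex -1.036 3.983 -4.609
endloop
endfacet
facet normal -0.277 -0.724 0.632
outer loop
vertex -1.458 2.883 -3.648
vertex 0.916 2.337 -3.231
vertex 0.374 3.151 -2.536
endloop
endfacet
facet normal -0.848 -0.124 -0.515
outer loop
vertex -0.916 2.068 -4.344
vertex -1.458 2.883 -3.648
vertex -0.494 3.169 -5.304
endloop
endfacet
facet normal -0.277 -0.724 0.632
outer loop
vertex -0.916 2.068 -4.344
vertex 0.916 2.337 -3.231
vertex -1.458 2.883 -3.648
endloop
endfacet
facet normal 0.848 0.124 0.515
outer loop
vertex 0.374 3.151 -2.536
vertex 0.916 2.337 -3.231
vertex 0.796 4.252 -3.496
endloop
endfacet
facet normal 0.277 0.724 -0.632
outer loop
vertex 1.338 3.437 -4.192
vertex -0.494 3.169 -5.304
vertex 0.796 4.252 -3.496
endloop
endfacet
facet normal 0.848 0.124 0.515
outer loop
vertex 0.796 4.252 -3.496
vertex 0.916 2.337 -3.231
vertex 1.338 3.437 -4.192
endloop
endfacet
facet normal 0.451 -0.678 -0.580
outer loop
vertex 1.338 3.437 -4.192
vertex -0.916 2.068 -4.344
vertex -0.494 3.169 -5.304
endloop
endfacet
facet normal 0.451 -0.679 -0.579
outer loop
vertex 0.916 2.337 -3.231
vertex -0.916 2.068 -4.344
vertex 1.338 3.437 -4.192
endloop
endfacet

endsolid


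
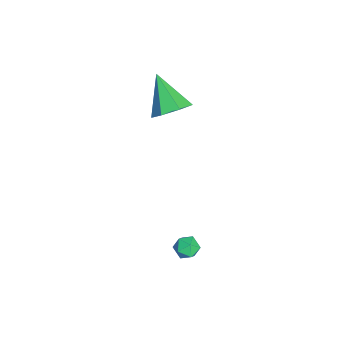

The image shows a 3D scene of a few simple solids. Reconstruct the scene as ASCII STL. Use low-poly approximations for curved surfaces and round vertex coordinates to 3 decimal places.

solid 
facet normal -0.505 0.837 0.211
outer loop
vertex 2.911 -1.701 -2.765
vertex 3.004 -1.811 -2.107
vertex 3.454 -1.451 -2.456
endloop
endfacet
facet normal -0.172 0.892 -0.419
outer loop
vertex 2.911 -1.701 -2.765
vertex 3.454 -1.451 -2.456
vertex 3.511 -1.727 -3.067
endloop
endfacet
facet normal -0.406 0.364 -0.838
outer loop
vertex 2.911 -1.701 -2.765
vertex 3.511 -1.727 -3.067
vertex 3.097 -2.256 -3.096
endloop
endfacet
facet normal -0.884 -0.017 -0.468
outer loop
vertex 2.911 -1.701 -2.765
vertex 3.097 -2.256 -3.096
vertex 2.784 -2.308 -2.503
endloop
endfacet
facet normal -0.945 0.275 0.179
outer loop
vertex 2.911 -1.701 -2.765
vertex 2.784 -2.308 -2.503
vertex 3.004 -1.811 -2.107
endloop
endfacet
facet normal 0.525 0.793 -0.309
outer loop
vertex 3.511 -1.727 -3.067
vertex 3.454 -1.451 -2.456
vertex 3.976 -1.852 -2.597
endloop
endfacet
facet normal -0.012 0.704 0.711
outer loop
vertex 3.454 -1.451 -2.456
vertex 3.004 -1.811 -2.107
vertex 3.663 -1.904 -2.004
endloop
endfacet
facet normal -0.722 -0.206 0.660
outer loop
vertex 3.004 -1.811 -2.107
vertex 2.784 -2.308 -2.503
vertex 3.249 -2.433 -2.033
endloop
endfacet
facet normal -0.625 -0.677 -0.389
outer loop
vertex 2.784 -2.308 -2.503
vertex 3.097 -2.256 -3.096
vertex 3.306 -2.709 -2.644
endloop
endfacet
facet normal 0.146 -0.060 -0.987
outer loop
vertex 3.097 -2.256 -3.096
vertex 3.511 -1.727 -3.067
vertex 3.756 -2.349 -2.993
endloop
endfacet
facet normal 0.884 0.017 0.468
outer loop
vertex 3.849 -2.459 -2.335
vertex 3.976 -1.852 -2.597
vertex 3.663 -1.904 -2.004
endloop
endfacet
facet normal 0.406 -0.364 0.838
outer loop
vertex 3.849 -2.459 -2.335
vertex 3.663 -1.904 -2.004
vertex 3.249 -2.433 -2.033
endloop
endfacet
facet normal 0.172 -0.892 0.419
outer loop
vertex 3.849 -2.459 -2.335
vertex 3.249 -2.433 -2.033
vertex 3.306 -2.709 -2.644
endloop
endfacet
facet normal 0.505 -0.837 -0.211
outer loop
vertex 3.849 -2.459 -2.335
vertex 3.306 -2.709 -2.644
vertex 3.756 -2.349 -2.993
endloop
endfacet
facet normal 0.945 -0.275 -0.179
outer loop
vertex 3.849 -2.459 -2.335
vertex 3.756 -2.349 -2.993
vertex 3.976 -1.852 -2.597
endloop
endfacet
facet normal 0.625 0.677 0.389
outer loop
vertex 3.663 -1.904 -2.004
vertex 3.976 -1.852 -2.597
vertex 3.454 -1.451 -2.456
endloop
endfacet
facet normal -0.146 0.060 0.987
outer loop
vertex 3.249 -2.433 -2.033
vertex 3.663 -1.904 -2.004
vertex 3.004 -1.811 -2.107
endloop
endfacet
facet normal -0.525 -0.793 0.309
outer loop
vertex 3.306 -2.709 -2.644
vertex 3.249 -2.433 -2.033
vertex 2.784 -2.308 -2.503
endloop
endfacet
facet normal 0.012 -0.704 -0.711
outer loop
vertex 3.756 -2.349 -2.993
vertex 3.306 -2.709 -2.644
vertex 3.097 -2.256 -3.096
endloop
endfacet
facet normal 0.722 0.206 -0.660
outer loop
vertex 3.976 -1.852 -2.597
vertex 3.756 -2.349 -2.993
vertex 3.511 -1.727 -3.067
endloop
endfacet
facet normal 0.630 0.371 -0.682
outer loop
vertex -1.717 -2.555 2.604
vertex -2.332 -2.922 1.837
vertex -2.367 -1.987 2.313
endloop
endfacet
facet normal 0.027 0.480 0.877
outer loop
vertex -1.717 -2.555 2.604
vertex -2.367 -1.987 2.313
vertex -3.688 -3.718 3.303
endloop
endfacet
facet normal 0.630 0.371 -0.682
outer loop
vertex -2.367 -1.987 2.313
vertex -2.332 -2.922 1.837
vertex -2.991 -2.122 1.663
endloop
endfacet
facet normal -0.588 0.690 0.421
outer loop
vertex -2.367 -1.987 2.313
vertex -2.991 -2.122 1.663
vertex -3.688 -3.718 3.303
endloop
endfacet
facet normal 0.630 0.371 -0.682
outer loop
vertex -2.991 -2.122 1.663
vertex -2.332 -2.922 1.837
vertex -3.119 -2.86 1.144
endloop
endfacet
facet normal -0.953 0.267 -0.145
outer loop
vertex -2.991 -2.122 1.663
vertex -3.119 -2.86 1.144
vertex -3.688 -3.718 3.303
endloop
endfacet
facet normal 0.630 0.371 -0.682
outer loop
vertex -3.119 -2.86 1.144
vertex -2.332 -2.922 1.837
vertex -2.655 -3.644 1.146
endloop
endfacet
facet normal -0.790 -0.469 -0.395
outer loop
vertex -3.119 -2.86 1.144
vertex -2.655 -3.644 1.146
vertex -3.688 -3.718 3.303
endloop
endfacet
facet normal 0.630 0.371 -0.682
outer loop
vertex -2.655 -3.644 1.146
vertex -2.332 -2.922 1.837
vertex -1.948 -3.884 1.669
endloop
endfacet
facet normal -0.224 -0.965 -0.140
outer loop
vertex -2.655 -3.644 1.146
vertex -1.948 -3.884 1.669
vertex -3.688 -3.718 3.303
endloop
endfacet
facet normal 0.631 0.371 -0.682
outer loop
vertex -1.948 -3.884 1.669
vertex -2.332 -2.922 1.837
vertex -1.531 -3.4 2.318
endloop
endfacet
facet normal 0.319 -0.846 0.426
outer loop
vertex -1.948 -3.884 1.669
vertex -1.531 -3.4 2.318
vertex -3.688 -3.718 3.303
endloop
endfacet
facet normal 0.630 0.370 -0.682
outer loop
vertex -1.531 -3.4 2.318
vertex -2.332 -2.922 1.837
vertex -1.717 -2.555 2.604
endloop
endfacet
facet normal 0.431 -0.203 0.879
outer loop
vertex -1.531 -3.4 2.318
vertex -1.717 -2.555 2.604
vertex -3.688 -3.718 3.303
endloop
endfacet

endsolid


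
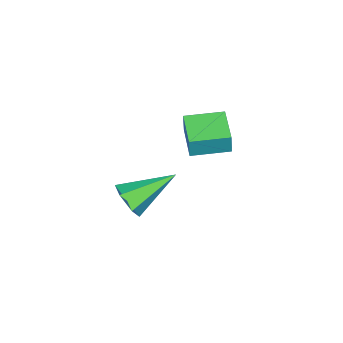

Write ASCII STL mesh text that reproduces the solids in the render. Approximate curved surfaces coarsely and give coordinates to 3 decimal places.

solid 
facet normal 0.713 -0.521 -0.470
outer loop
vertex 1.385 -4.075 0.129
vertex 0.951 -4.074 -0.531
vertex 1.466 -3.49 -0.397
endloop
endfacet
facet normal 0.432 0.569 0.699
outer loop
vertex 1.385 -4.075 0.129
vertex 1.466 -3.49 -0.397
vertex -0.511 -3.006 0.431
endloop
endfacet
facet normal 0.713 -0.521 -0.470
outer loop
vertex 1.466 -3.49 -0.397
vertex 0.951 -4.074 -0.531
vertex 1.032 -3.489 -1.057
endloop
endfacet
facet normal 0.188 0.975 -0.122
outer loop
vertex 1.466 -3.49 -0.397
vertex 1.032 -3.489 -1.057
vertex -0.511 -3.006 0.431
endloop
endfacet
facet normal 0.713 -0.521 -0.470
outer loop
vertex 1.032 -3.489 -1.057
vertex 0.951 -4.074 -0.531
vertex 0.517 -4.073 -1.191
endloop
endfacet
facet normal -0.471 0.570 -0.673
outer loop
vertex 1.032 -3.489 -1.057
vertex 0.517 -4.073 -1.191
vertex -0.511 -3.006 0.431
endloop
endfacet
facet normal 0.713 -0.521 -0.470
outer loop
vertex 0.517 -4.073 -1.191
vertex 0.951 -4.074 -0.531
vertex 0.436 -4.657 -0.666
endloop
endfacet
facet normal -0.884 -0.239 -0.403
outer loop
vertex 0.517 -4.073 -1.191
vertex 0.436 -4.657 -0.666
vertex -0.511 -3.006 0.431
endloop
endfacet
facet normal 0.713 -0.521 -0.470
outer loop
vertex 0.436 -4.657 -0.666
vertex 0.951 -4.074 -0.531
vertex 0.87 -4.658 -0.006
endloop
endfacet
facet normal -0.639 -0.645 0.419
outer loop
vertex 0.436 -4.657 -0.666
vertex 0.87 -4.658 -0.006
vertex -0.511 -3.006 0.431
endloop
endfacet
facet normal 0.713 -0.521 -0.470
outer loop
vertex 0.87 -4.658 -0.006
vertex 0.951 -4.074 -0.531
vertex 1.385 -4.075 0.129
endloop
endfacet
facet normal 0.019 -0.241 0.970
outer loop
vertex 0.87 -4.658 -0.006
vertex 1.385 -4.075 0.129
vertex -0.511 -3.006 0.431
endloop
endfacet
facet normal -0.673 0.737 0.059
outer loop
vertex -0.811 -1.192 4.588
vertex 0.166 -0.28 4.337
vertex -0.969 -1.266 3.705
endloop
endfacet
facet normal -0.718 -0.671 0.185
outer loop
vertex -0.006 -2.32 3.623
vertex -0.811 -1.192 4.588
vertex -0.969 -1.266 3.705
endloop
endfacet
facet normal -0.673 0.737 0.058
outer loop
vertex -0.969 -1.266 3.705
vertex 0.166 -0.28 4.337
vertex 0.009 -0.354 3.454
endloop
endfacet
facet normal -0.174 -0.083 -0.981
outer loop
vertex 0.009 -0.354 3.454
vertex -0.006 -2.32 3.623
vertex -0.969 -1.266 3.705
endloop
endfacet
facet normal 0.174 0.083 0.981
outer loop
vertex -0.811 -1.192 4.588
vertex 1.129 -1.334 4.255
vertex 0.166 -0.28 4.337
endloop
endfacet
facet normal -0.719 -0.670 0.184
outer loop
vertex 0.151 -2.246 4.506
vertex -0.811 -1.192 4.588
vertex -0.006 -2.32 3.623
endloop
endfacet
facet normal 0.174 0.083 0.981
outer loop
vertex 0.151 -2.246 4.506
vertex 1.129 -1.334 4.255
vertex -0.811 -1.192 4.588
endloop
endfacet
facet normal 0.718 0.671 -0.184
outer loop
vertex 0.166 -0.28 4.337
vertex 1.129 -1.334 4.255
vertex 0.009 -0.354 3.454
endloop
endfacet
facet normal -0.175 -0.083 -0.981
outer loop
vertex 0.971 -1.408 3.372
vertex -0.006 -2.32 3.623
vertex 0.009 -0.354 3.454
endloop
endfacet
facet normal 0.719 0.670 -0.185
outer loop
vertex 0.009 -0.354 3.454
vertex 1.129 -1.334 4.255
vertex 0.971 -1.408 3.372
endloop
endfacet
facet normal 0.673 -0.737 -0.058
outer loop
vertex 0.971 -1.408 3.372
vertex 0.151 -2.246 4.506
vertex -0.006 -2.32 3.623
endloop
endfacet
facet normal 0.673 -0.738 -0.059
outer loop
vertex 1.129 -1.334 4.255
vertex 0.151 -2.246 4.506
vertex 0.971 -1.408 3.372
endloop
endfacet

endsolid


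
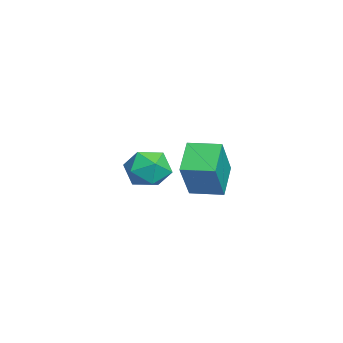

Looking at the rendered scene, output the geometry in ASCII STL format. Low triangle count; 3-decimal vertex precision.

solid 
facet normal -0.544 0.186 -0.818
outer loop
vertex 0.433 -1.663 -2.519
vertex 0.771 -0.429 -2.463
vertex 1.604 -1.946 -3.361
endloop
endfacet
facet normal -0.264 -0.963 -0.044
outer loop
vertex 2.669 -2.311 -1.757
vertex 0.433 -1.663 -2.519
vertex 1.604 -1.946 -3.361
endloop
endfacet
facet normal -0.543 0.186 -0.819
outer loop
vertex 1.604 -1.946 -3.361
vertex 0.771 -0.429 -2.463
vertex 1.942 -0.713 -3.305
endloop
endfacet
facet normal 0.797 -0.192 -0.573
outer loop
vertex 1.942 -0.713 -3.305
vertex 2.669 -2.311 -1.757
vertex 1.604 -1.946 -3.361
endloop
endfacet
facet normal -0.797 0.192 0.573
outer loop
vertex 0.433 -1.663 -2.519
vertex 1.836 -0.794 -0.859
vertex 0.771 -0.429 -2.463
endloop
endfacet
facet normal -0.265 -0.963 -0.043
outer loop
vertex 1.498 -2.027 -0.915
vertex 0.433 -1.663 -2.519
vertex 2.669 -2.311 -1.757
endloop
endfacet
facet normal -0.797 0.192 0.573
outer loop
vertex 1.498 -2.027 -0.915
vertex 1.836 -0.794 -0.859
vertex 0.433 -1.663 -2.519
endloop
endfacet
facet normal 0.265 0.963 0.043
outer loop
vertex 0.771 -0.429 -2.463
vertex 1.836 -0.794 -0.859
vertex 1.942 -0.713 -3.305
endloop
endfacet
facet normal 0.797 -0.192 -0.573
outer loop
vertex 3.007 -1.077 -1.701
vertex 2.669 -2.311 -1.757
vertex 1.942 -0.713 -3.305
endloop
endfacet
facet normal 0.264 0.964 0.043
outer loop
vertex 1.942 -0.713 -3.305
vertex 1.836 -0.794 -0.859
vertex 3.007 -1.077 -1.701
endloop
endfacet
facet normal 0.543 -0.186 0.819
outer loop
vertex 3.007 -1.077 -1.701
vertex 1.498 -2.027 -0.915
vertex 2.669 -2.311 -1.757
endloop
endfacet
facet normal 0.544 -0.186 0.818
outer loop
vertex 1.836 -0.794 -0.859
vertex 1.498 -2.027 -0.915
vertex 3.007 -1.077 -1.701
endloop
endfacet
facet normal -0.452 -0.640 0.622
outer loop
vertex -3.097 -3.575 -3.248
vertex -2.53 -4.337 -3.62
vertex -2.197 -3.796 -2.822
endloop
endfacet
facet normal -0.425 0.016 0.905
outer loop
vertex -3.097 -3.575 -3.248
vertex -2.197 -3.796 -2.822
vertex -2.468 -2.823 -2.966
endloop
endfacet
facet normal -0.758 0.462 0.460
outer loop
vertex -3.097 -3.575 -3.248
vertex -2.468 -2.823 -2.966
vertex -2.969 -2.763 -3.852
endloop
endfacet
facet normal -0.992 0.084 -0.098
outer loop
vertex -3.097 -3.575 -3.248
vertex -2.969 -2.763 -3.852
vertex -3.008 -3.699 -4.256
endloop
endfacet
facet normal -0.802 -0.598 0.003
outer loop
vertex -3.097 -3.575 -3.248
vertex -3.008 -3.699 -4.256
vertex -2.53 -4.337 -3.62
endloop
endfacet
facet normal 0.261 0.212 0.942
outer loop
vertex -2.468 -2.823 -2.966
vertex -2.197 -3.796 -2.822
vertex -1.512 -3.121 -3.164
endloop
endfacet
facet normal 0.217 -0.848 0.484
outer loop
vertex -2.197 -3.796 -2.822
vertex -2.53 -4.337 -3.62
vertex -1.551 -4.057 -3.568
endloop
endfacet
facet normal -0.351 -0.780 -0.519
outer loop
vertex -2.53 -4.337 -3.62
vertex -3.008 -3.699 -4.256
vertex -2.052 -3.997 -4.454
endloop
endfacet
facet normal -0.657 0.322 -0.682
outer loop
vertex -3.008 -3.699 -4.256
vertex -2.969 -2.763 -3.852
vertex -2.323 -3.024 -4.598
endloop
endfacet
facet normal -0.279 0.934 0.221
outer loop
vertex -2.969 -2.763 -3.852
vertex -2.468 -2.823 -2.966
vertex -1.99 -2.483 -3.8
endloop
endfacet
facet normal 0.992 -0.084 0.098
outer loop
vertex -1.423 -3.245 -4.172
vertex -1.512 -3.121 -3.164
vertex -1.551 -4.057 -3.568
endloop
endfacet
facet normal 0.758 -0.462 -0.460
outer loop
vertex -1.423 -3.245 -4.172
vertex -1.551 -4.057 -3.568
vertex -2.052 -3.997 -4.454
endloop
endfacet
facet normal 0.425 -0.016 -0.905
outer loop
vertex -1.423 -3.245 -4.172
vertex -2.052 -3.997 -4.454
vertex -2.323 -3.024 -4.598
endloop
endfacet
facet normal 0.452 0.640 -0.622
outer loop
vertex -1.423 -3.245 -4.172
vertex -2.323 -3.024 -4.598
vertex -1.99 -2.483 -3.8
endloop
endfacet
facet normal 0.802 0.598 -0.003
outer loop
vertex -1.423 -3.245 -4.172
vertex -1.99 -2.483 -3.8
vertex -1.512 -3.121 -3.164
endloop
endfacet
facet normal 0.657 -0.322 0.682
outer loop
vertex -1.551 -4.057 -3.568
vertex -1.512 -3.121 -3.164
vertex -2.197 -3.796 -2.822
endloop
endfacet
facet normal 0.279 -0.934 -0.221
outer loop
vertex -2.052 -3.997 -4.454
vertex -1.551 -4.057 -3.568
vertex -2.53 -4.337 -3.62
endloop
endfacet
facet normal -0.261 -0.212 -0.942
outer loop
vertex -2.323 -3.024 -4.598
vertex -2.052 -3.997 -4.454
vertex -3.008 -3.699 -4.256
endloop
endfacet
facet normal -0.217 0.848 -0.484
outer loop
vertex -1.99 -2.483 -3.8
vertex -2.323 -3.024 -4.598
vertex -2.969 -2.763 -3.852
endloop
endfacet
facet normal 0.351 0.780 0.519
outer loop
vertex -1.512 -3.121 -3.164
vertex -1.99 -2.483 -3.8
vertex -2.468 -2.823 -2.966
endloop
endfacet

endsolid


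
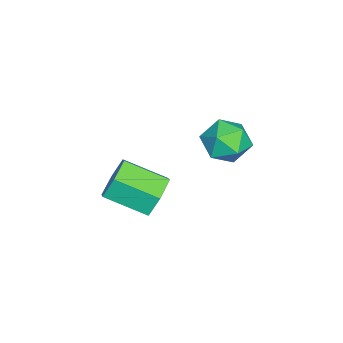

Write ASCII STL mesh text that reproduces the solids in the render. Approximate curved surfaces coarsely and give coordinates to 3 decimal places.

solid 
facet normal -0.413 0.826 0.384
outer loop
vertex 1.704 0.985 0.082
vertex 1.03 0.438 0.534
vertex 1.872 0.649 0.985
endloop
endfacet
facet normal 0.290 0.913 0.286
outer loop
vertex 1.704 0.985 0.082
vertex 1.872 0.649 0.985
vertex 2.585 0.632 0.317
endloop
endfacet
facet normal 0.431 0.806 -0.405
outer loop
vertex 1.704 0.985 0.082
vertex 2.585 0.632 0.317
vertex 2.184 0.412 -0.548
endloop
endfacet
facet normal -0.185 0.653 -0.735
outer loop
vertex 1.704 0.985 0.082
vertex 2.184 0.412 -0.548
vertex 1.223 0.292 -0.413
endloop
endfacet
facet normal -0.705 0.665 -0.246
outer loop
vertex 1.704 0.985 0.082
vertex 1.223 0.292 -0.413
vertex 1.03 0.438 0.534
endloop
endfacet
facet normal 0.629 0.410 0.661
outer loop
vertex 2.585 0.632 0.317
vertex 1.872 0.649 0.985
vertex 2.457 -0.132 0.913
endloop
endfacet
facet normal -0.506 0.269 0.820
outer loop
vertex 1.872 0.649 0.985
vertex 1.03 0.438 0.534
vertex 1.496 -0.252 1.048
endloop
endfacet
facet normal -0.980 0.007 -0.201
outer loop
vertex 1.03 0.438 0.534
vertex 1.223 0.292 -0.413
vertex 1.095 -0.472 0.183
endloop
endfacet
facet normal -0.138 -0.012 -0.990
outer loop
vertex 1.223 0.292 -0.413
vertex 2.184 0.412 -0.548
vertex 1.808 -0.489 -0.485
endloop
endfacet
facet normal 0.857 0.238 -0.458
outer loop
vertex 2.184 0.412 -0.548
vertex 2.585 0.632 0.317
vertex 2.65 -0.278 -0.034
endloop
endfacet
facet normal 0.185 -0.653 0.735
outer loop
vertex 1.976 -0.825 0.418
vertex 2.457 -0.132 0.913
vertex 1.496 -0.252 1.048
endloop
endfacet
facet normal -0.431 -0.806 0.405
outer loop
vertex 1.976 -0.825 0.418
vertex 1.496 -0.252 1.048
vertex 1.095 -0.472 0.183
endloop
endfacet
facet normal -0.290 -0.913 -0.286
outer loop
vertex 1.976 -0.825 0.418
vertex 1.095 -0.472 0.183
vertex 1.808 -0.489 -0.485
endloop
endfacet
facet normal 0.413 -0.826 -0.384
outer loop
vertex 1.976 -0.825 0.418
vertex 1.808 -0.489 -0.485
vertex 2.65 -0.278 -0.034
endloop
endfacet
facet normal 0.705 -0.665 0.246
outer loop
vertex 1.976 -0.825 0.418
vertex 2.65 -0.278 -0.034
vertex 2.457 -0.132 0.913
endloop
endfacet
facet normal 0.138 0.012 0.990
outer loop
vertex 1.496 -0.252 1.048
vertex 2.457 -0.132 0.913
vertex 1.872 0.649 0.985
endloop
endfacet
facet normal -0.857 -0.238 0.458
outer loop
vertex 1.095 -0.472 0.183
vertex 1.496 -0.252 1.048
vertex 1.03 0.438 0.534
endloop
endfacet
facet normal -0.629 -0.410 -0.661
outer loop
vertex 1.808 -0.489 -0.485
vertex 1.095 -0.472 0.183
vertex 1.223 0.292 -0.413
endloop
endfacet
facet normal 0.506 -0.269 -0.820
outer loop
vertex 2.65 -0.278 -0.034
vertex 1.808 -0.489 -0.485
vertex 2.184 0.412 -0.548
endloop
endfacet
facet normal 0.980 -0.007 0.201
outer loop
vertex 2.457 -0.132 0.913
vertex 2.65 -0.278 -0.034
vertex 2.585 0.632 0.317
endloop
endfacet
facet normal 0.012 0.919 -0.395
outer loop
vertex 1.955 -2.206 -3.308
vertex 1.231 -2.453 -3.905
vertex 1.033 -2.076 -3.034
endloop
endfacet
facet normal 0.312 0.371 0.875
outer loop
vertex 1.955 -2.206 -3.308
vertex 1.033 -2.076 -3.034
vertex 1.932 -3.86 -2.598
endloop
endfacet
facet normal 0.313 0.372 0.874
outer loop
vertex 1.932 -3.86 -2.598
vertex 1.033 -2.076 -3.034
vertex 1.011 -3.73 -2.323
endloop
endfacet
facet normal -0.012 -0.919 0.395
outer loop
vertex 1.932 -3.86 -2.598
vertex 1.011 -3.73 -2.323
vertex 1.209 -4.107 -3.195
endloop
endfacet
facet normal 0.012 0.919 -0.395
outer loop
vertex 1.033 -2.076 -3.034
vertex 1.231 -2.453 -3.905
vertex 0.31 -2.323 -3.631
endloop
endfacet
facet normal -0.666 0.302 0.682
outer loop
vertex 1.033 -2.076 -3.034
vertex 0.31 -2.323 -3.631
vertex 1.011 -3.73 -2.323
endloop
endfacet
facet normal -0.666 0.302 0.682
outer loop
vertex 1.011 -3.73 -2.323
vertex 0.31 -2.323 -3.631
vertex 0.288 -3.977 -2.92
endloop
endfacet
facet normal -0.012 -0.919 0.395
outer loop
vertex 1.011 -3.73 -2.323
vertex 0.288 -3.977 -2.92
vertex 1.209 -4.107 -3.195
endloop
endfacet
facet normal 0.012 0.919 -0.395
outer loop
vertex 0.31 -2.323 -3.631
vertex 1.231 -2.453 -3.905
vertex 0.508 -2.7 -4.502
endloop
endfacet
facet normal -0.979 -0.070 -0.192
outer loop
vertex 0.31 -2.323 -3.631
vertex 0.508 -2.7 -4.502
vertex 0.288 -3.977 -2.92
endloop
endfacet
facet normal -0.979 -0.069 -0.192
outer loop
vertex 0.288 -3.977 -2.92
vertex 0.508 -2.7 -4.502
vertex 0.485 -4.354 -3.792
endloop
endfacet
facet normal -0.012 -0.919 0.395
outer loop
vertex 0.288 -3.977 -2.92
vertex 0.485 -4.354 -3.792
vertex 1.209 -4.107 -3.195
endloop
endfacet
facet normal 0.012 0.919 -0.395
outer loop
vertex 0.508 -2.7 -4.502
vertex 1.231 -2.453 -3.905
vertex 1.429 -2.83 -4.777
endloop
endfacet
facet normal -0.313 -0.371 -0.874
outer loop
vertex 0.508 -2.7 -4.502
vertex 1.429 -2.83 -4.777
vertex 0.485 -4.354 -3.792
endloop
endfacet
facet normal -0.312 -0.372 -0.874
outer loop
vertex 0.485 -4.354 -3.792
vertex 1.429 -2.83 -4.777
vertex 1.407 -4.484 -4.066
endloop
endfacet
facet normal -0.012 -0.919 0.395
outer loop
vertex 0.485 -4.354 -3.792
vertex 1.407 -4.484 -4.066
vertex 1.209 -4.107 -3.195
endloop
endfacet
facet normal 0.012 0.919 -0.395
outer loop
vertex 1.429 -2.83 -4.777
vertex 1.231 -2.453 -3.905
vertex 2.152 -2.583 -4.18
endloop
endfacet
facet normal 0.666 -0.302 -0.682
outer loop
vertex 1.429 -2.83 -4.777
vertex 2.152 -2.583 -4.18
vertex 1.407 -4.484 -4.066
endloop
endfacet
facet normal 0.666 -0.302 -0.682
outer loop
vertex 1.407 -4.484 -4.066
vertex 2.152 -2.583 -4.18
vertex 2.13 -4.237 -3.469
endloop
endfacet
facet normal -0.012 -0.919 0.395
outer loop
vertex 1.407 -4.484 -4.066
vertex 2.13 -4.237 -3.469
vertex 1.209 -4.107 -3.195
endloop
endfacet
facet normal 0.012 0.919 -0.395
outer loop
vertex 2.152 -2.583 -4.18
vertex 1.231 -2.453 -3.905
vertex 1.955 -2.206 -3.308
endloop
endfacet
facet normal 0.979 0.069 0.191
outer loop
vertex 2.152 -2.583 -4.18
vertex 1.955 -2.206 -3.308
vertex 2.13 -4.237 -3.469
endloop
endfacet
facet normal 0.979 0.069 0.193
outer loop
vertex 2.13 -4.237 -3.469
vertex 1.955 -2.206 -3.308
vertex 1.932 -3.86 -2.598
endloop
endfacet
facet normal -0.012 -0.919 0.395
outer loop
vertex 2.13 -4.237 -3.469
vertex 1.932 -3.86 -2.598
vertex 1.209 -4.107 -3.195
endloop
endfacet

endsolid
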